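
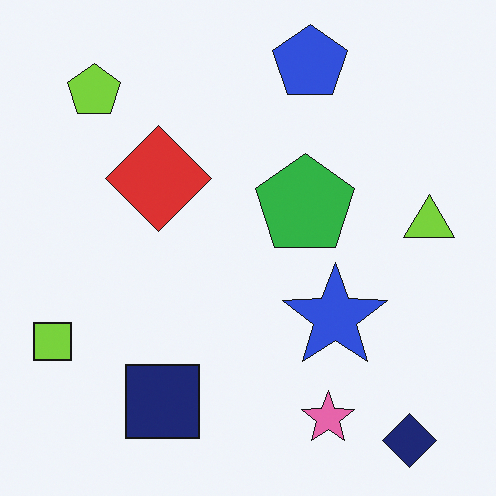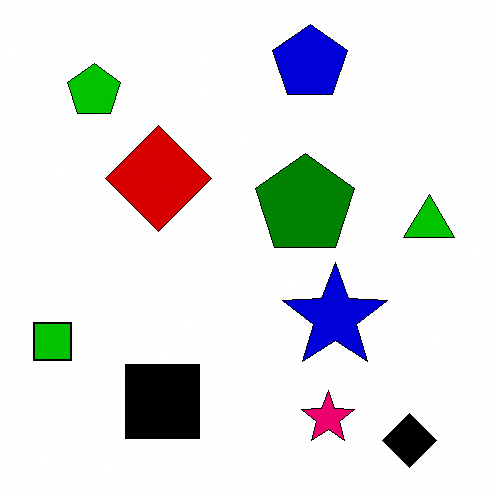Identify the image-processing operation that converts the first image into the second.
Given much higher contrast.

Tones are pushed away from mid-grey across the whole image — a global contrast change.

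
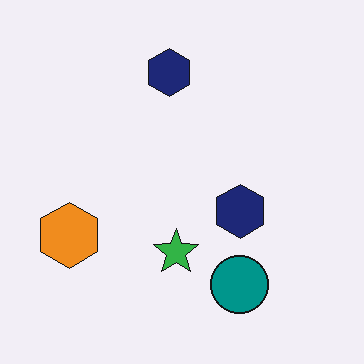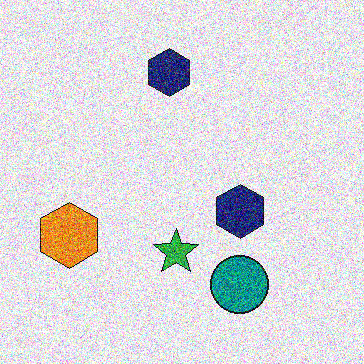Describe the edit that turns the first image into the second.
This is the original image degraded with heavy additive noise.

Random speckle covers the whole image, including the flat background.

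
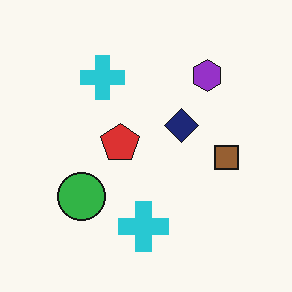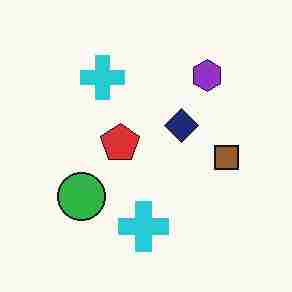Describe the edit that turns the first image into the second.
Heavily JPEG-compressed with obvious blocking artifacts.

Blocky 8×8 compression artifacts appear around shape edges and the flat background shows ringing — characteristic JPEG degradation.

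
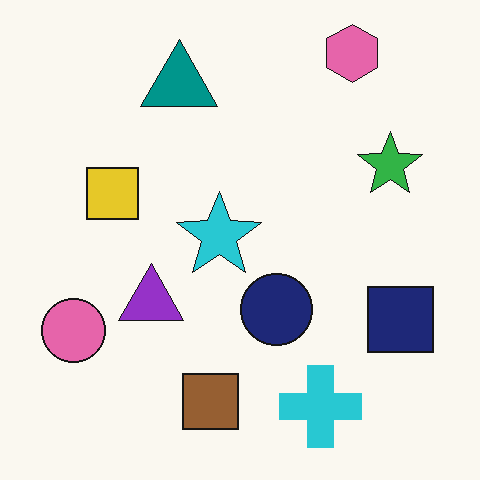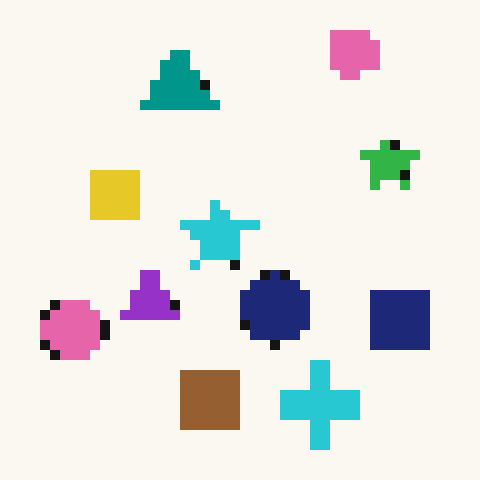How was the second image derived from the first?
The image was coarsely pixelated.

Shapes are reduced to large square blocks; fine edges and outlines are lost — a downscale-then-upscale (mosaic) effect.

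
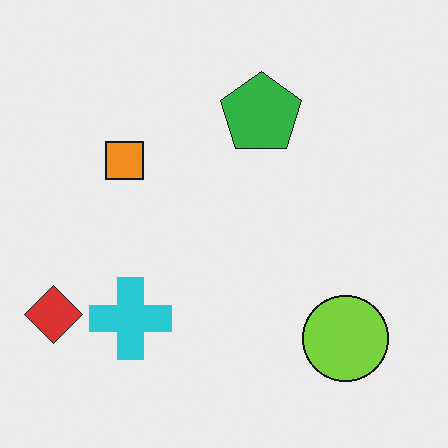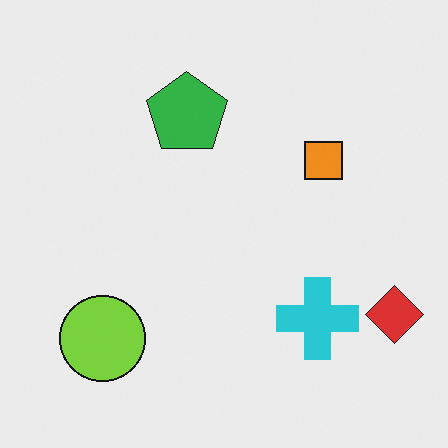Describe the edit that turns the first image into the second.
This is the original image flipped horizontally (left ↔ right).

The red diamond is in the bottom-left of the first image and the bottom-right of the second — shapes on opposite sides of the vertical midline have swapped in a mirror flip.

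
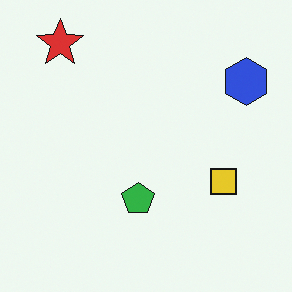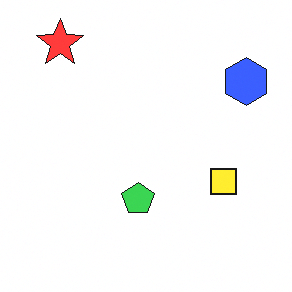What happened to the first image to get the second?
The image was brightened a little.

Every pixel — background and shapes alike — is uniformly brightened.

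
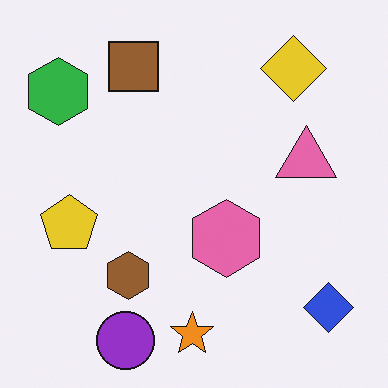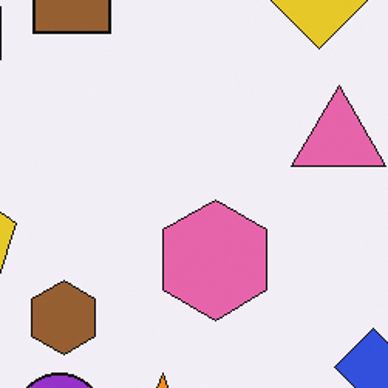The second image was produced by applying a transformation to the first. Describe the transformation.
Cropped to a modestly smaller region and rescaled.

The visible shapes are larger and the field of view is narrower; shapes near the original edges may be partly or wholly outside the frame — a crop-and-rescale.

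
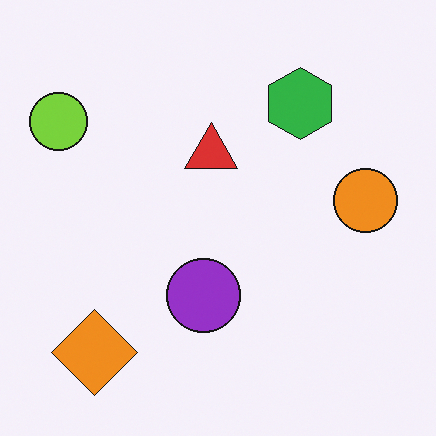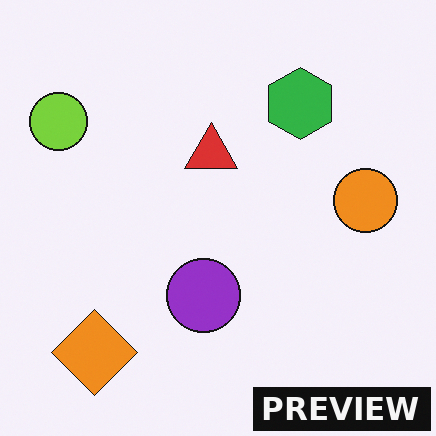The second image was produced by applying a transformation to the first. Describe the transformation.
The transformation is: watermarked with the text "PREVIEW" in the lower-right corner.

A dark label reading "PREVIEW" appears in the lower-right corner.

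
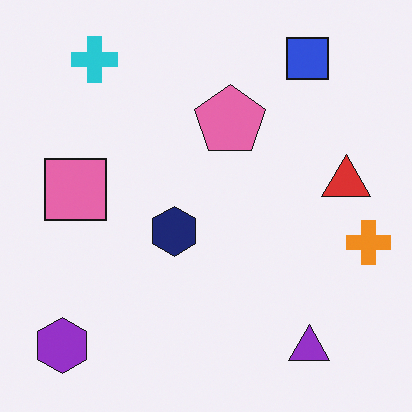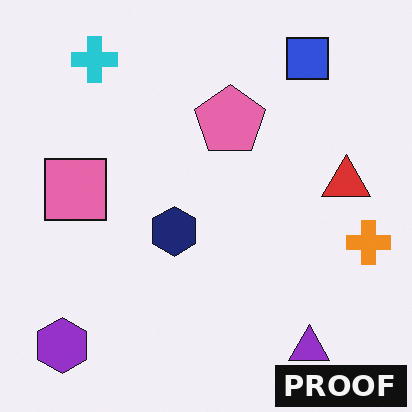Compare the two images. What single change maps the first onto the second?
Watermarked with the text "PROOF" in the lower-right corner.

A dark label reading "PROOF" appears in the lower-right corner.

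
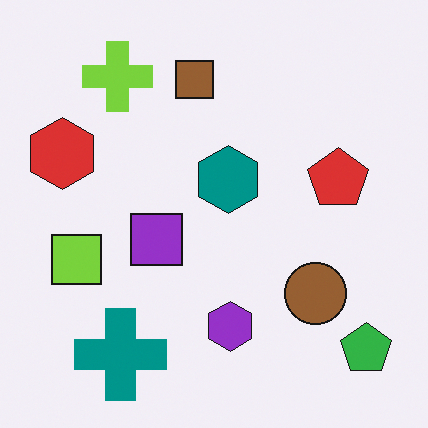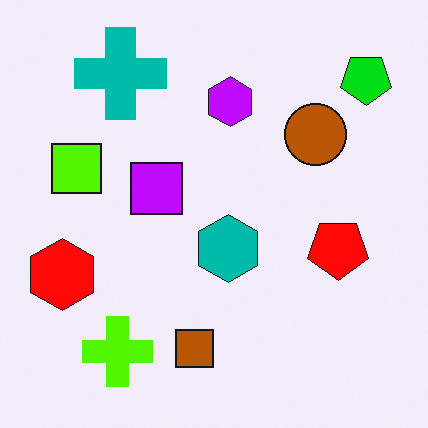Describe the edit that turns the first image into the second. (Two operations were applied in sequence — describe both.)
This is the original image flipped vertically (top ↔ bottom), then made much more vivid (saturation change).

The teal cross is in the bottom-left of the first image and the top-left of the second — shapes on opposite sides of the horizontal midline have swapped in a mirror flip. All colors are more vivid — a global saturation change.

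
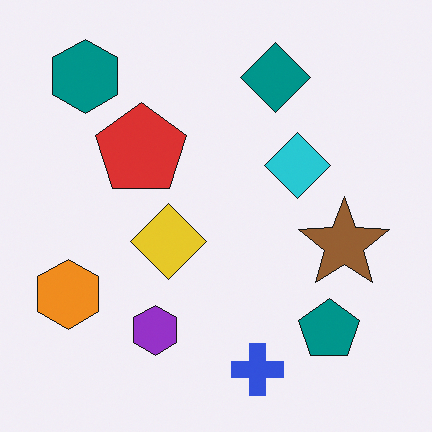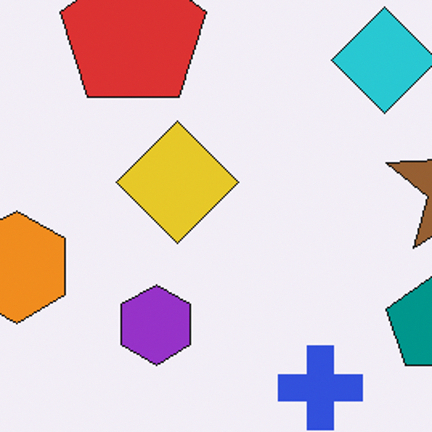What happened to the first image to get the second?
The second image is the first cropped slightly and scaled back up.

The visible shapes are larger and the field of view is narrower; shapes near the original edges may be partly or wholly outside the frame — a crop-and-rescale.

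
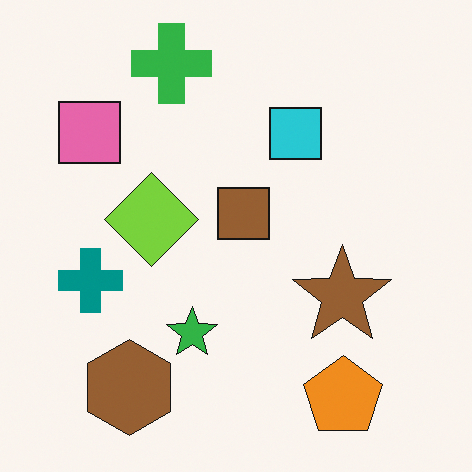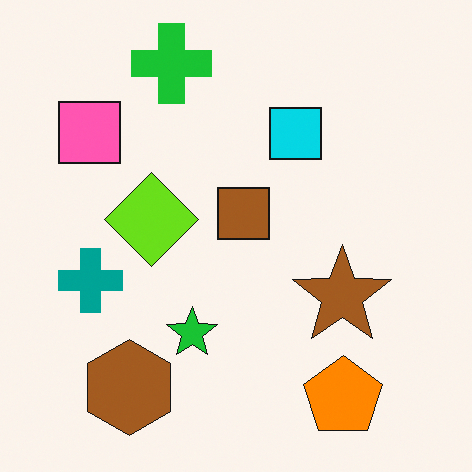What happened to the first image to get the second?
The second image is the first slightly oversaturated.

All colors are more vivid — a global saturation change.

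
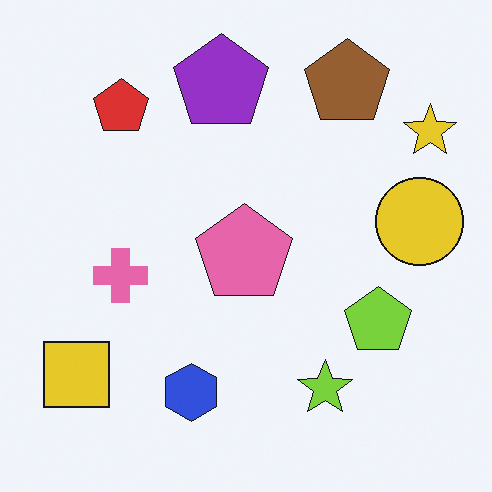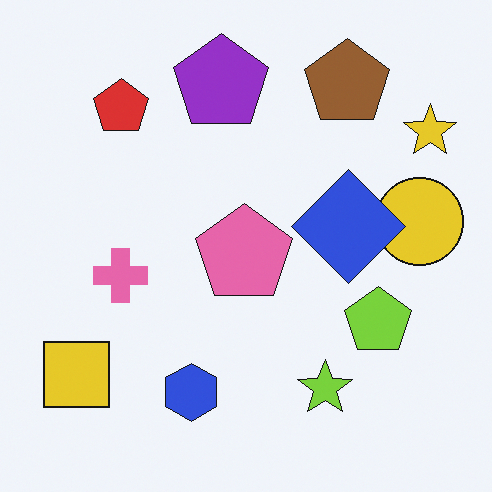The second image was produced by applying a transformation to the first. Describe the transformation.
It was overlaid with an additional blue diamond.

A blue diamond appears in the second image that is absent from the first.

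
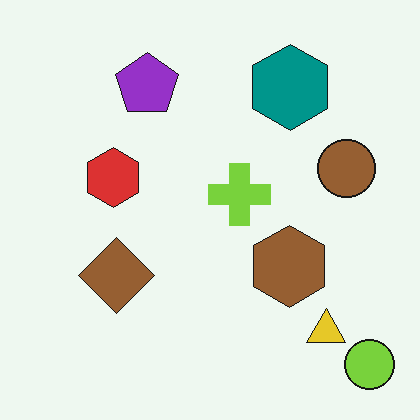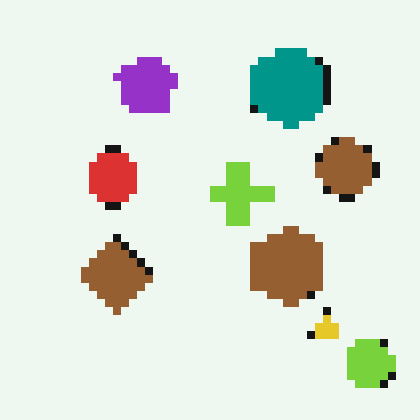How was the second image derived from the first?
It was pixelated into visible square blocks.

Shapes are reduced to large square blocks; fine edges and outlines are lost — a downscale-then-upscale (mosaic) effect.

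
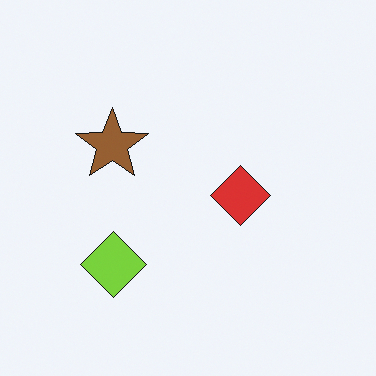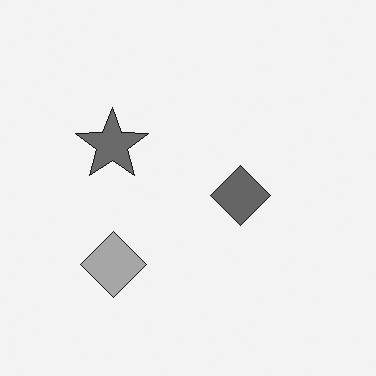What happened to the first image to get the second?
The image was converted to grayscale.

All color is removed — every shape is now a shade of grey.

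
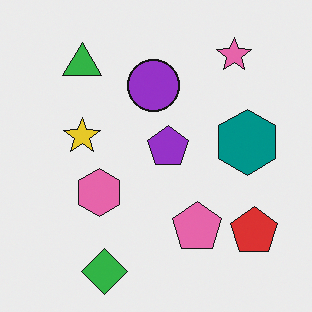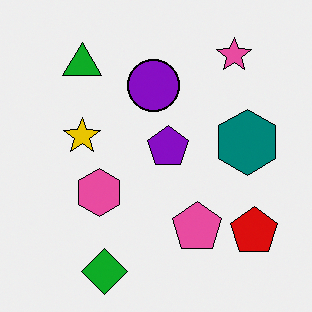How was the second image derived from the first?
It was given slightly increased contrast.

Tones are pushed away from mid-grey across the whole image — a global contrast change.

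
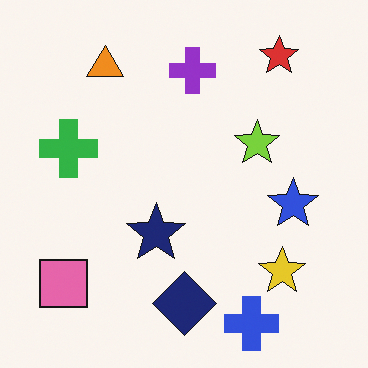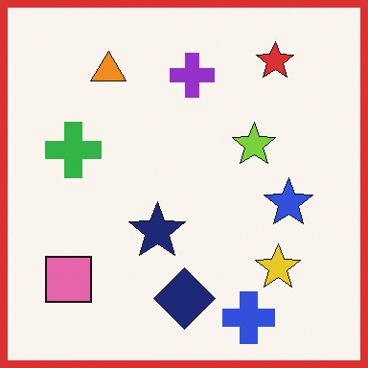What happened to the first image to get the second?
The image was framed with a red border.

A solid red frame runs around the edge of the second image, with the content slightly shrunk inside it.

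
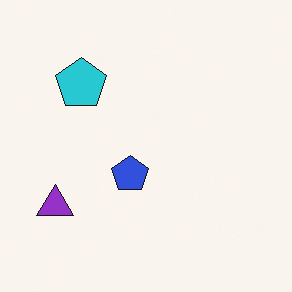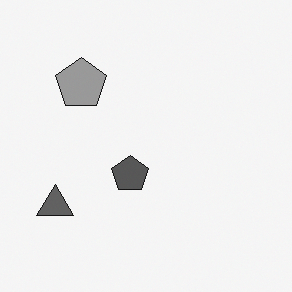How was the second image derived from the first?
The image was converted to grayscale.

All color is removed — every shape is now a shade of grey.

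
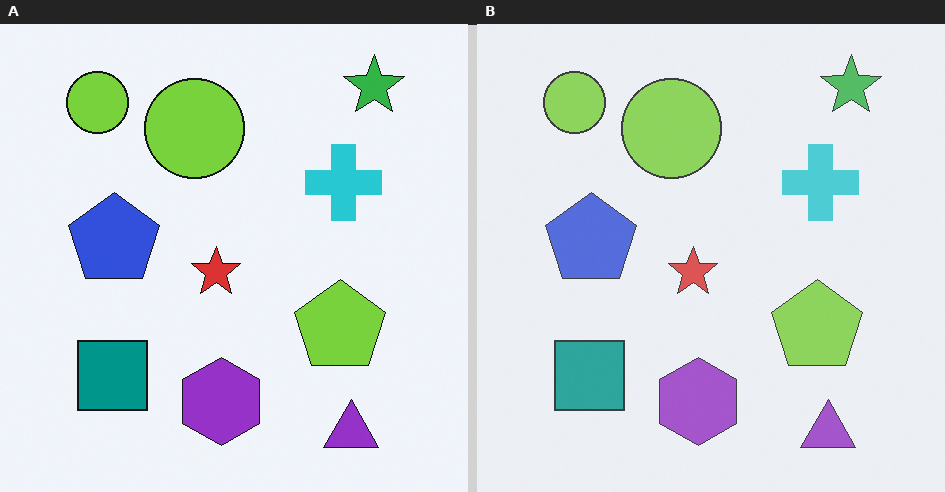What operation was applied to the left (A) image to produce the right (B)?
Given slightly reduced contrast.

Tones are pushed toward mid-grey across the whole image — a global contrast change.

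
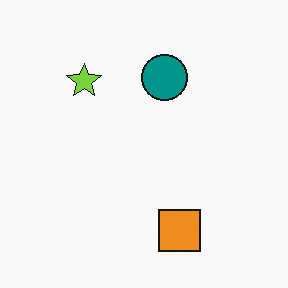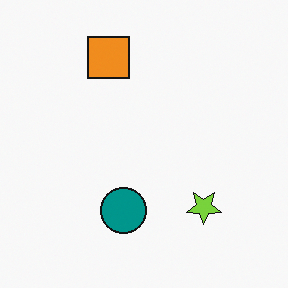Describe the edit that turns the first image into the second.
It was rotated 180°.

The orange square sits in the bottom of the first image and the top of the second — consistent with a whole-image 180° rotation.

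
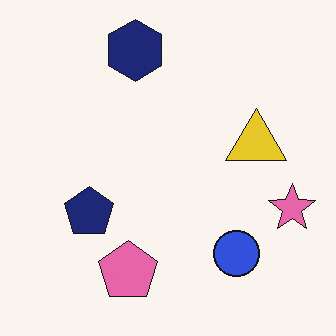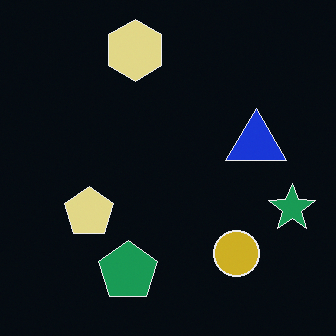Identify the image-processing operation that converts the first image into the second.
Color-inverted (negative).

The light background has become dark and every shape's color is its complement — a photographic negative.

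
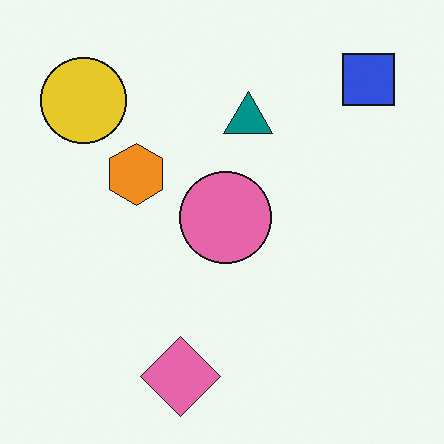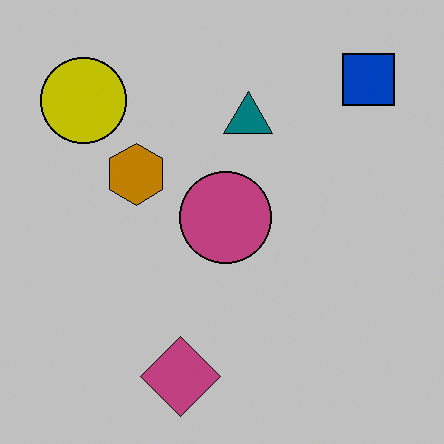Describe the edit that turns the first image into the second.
Aggressively posterized.

Each flat color has snapped to a coarser quantized level — most visibly, the near-white background has dropped to a flat grey.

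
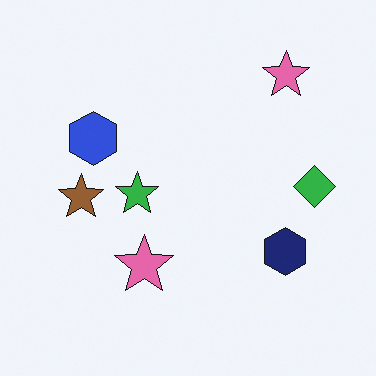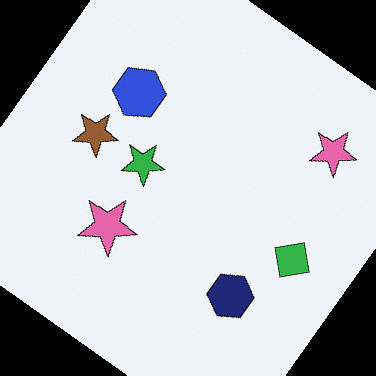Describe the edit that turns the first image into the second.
It was rotated clockwise by a large amount — several tens of degrees.

Every shape is tilted by the same angle and the image corners show triangular fill wedges — a whole-image rotation by a non-right angle.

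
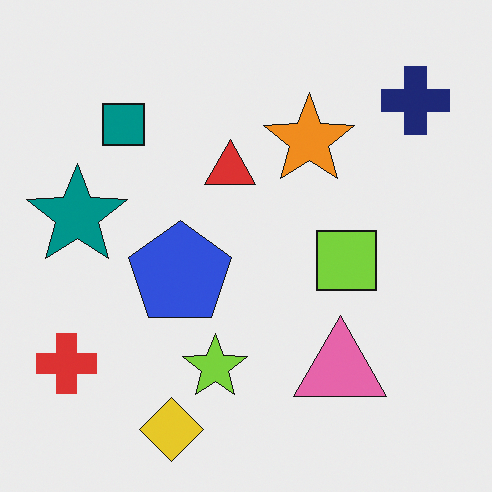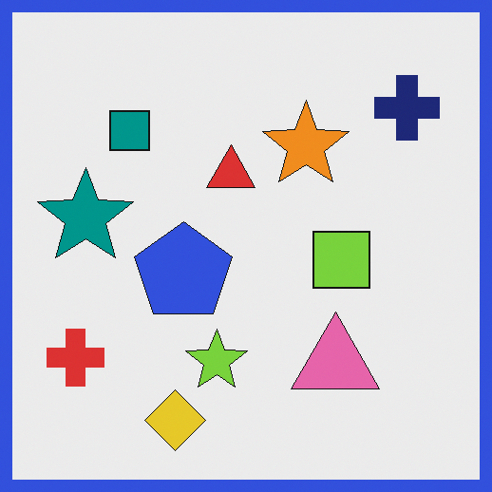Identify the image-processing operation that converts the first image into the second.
Framed with a blue border.

A solid blue frame runs around the edge of the second image, with the content slightly shrunk inside it.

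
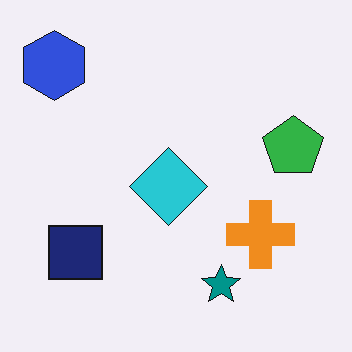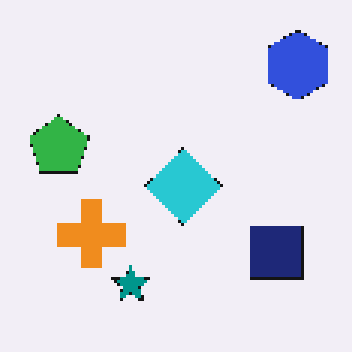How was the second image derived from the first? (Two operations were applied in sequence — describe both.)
The transformation is: flipped horizontally (left ↔ right), then lightly pixelated (a mild mosaic effect).

The blue hexagon is in the top-left of the first image and the top-right of the second — shapes on opposite sides of the vertical midline have swapped in a mirror flip. Shapes are reduced to large square blocks; fine edges and outlines are lost — a downscale-then-upscale (mosaic) effect.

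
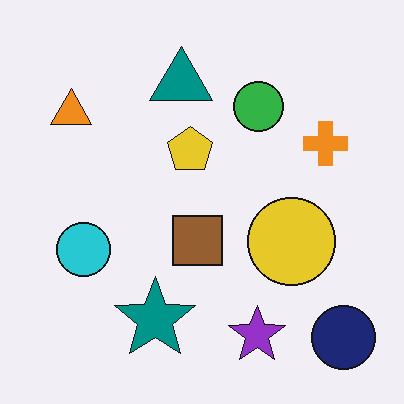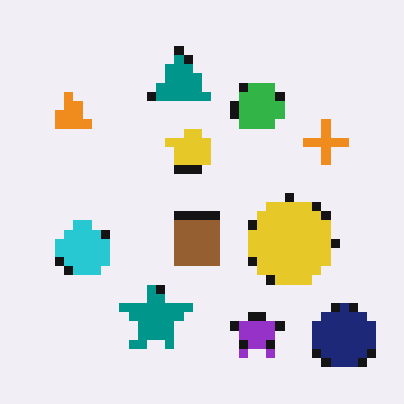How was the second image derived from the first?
Heavily pixelated into large blocks.

Shapes are reduced to large square blocks; fine edges and outlines are lost — a downscale-then-upscale (mosaic) effect.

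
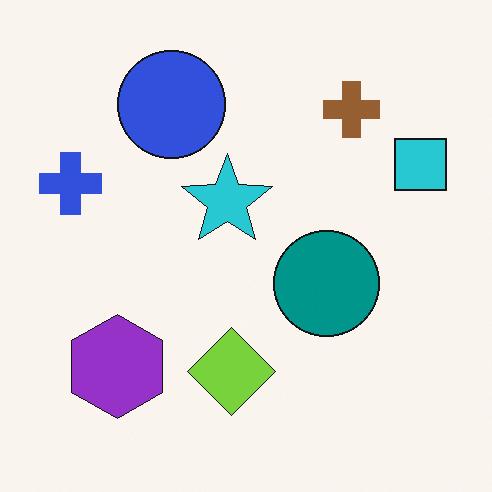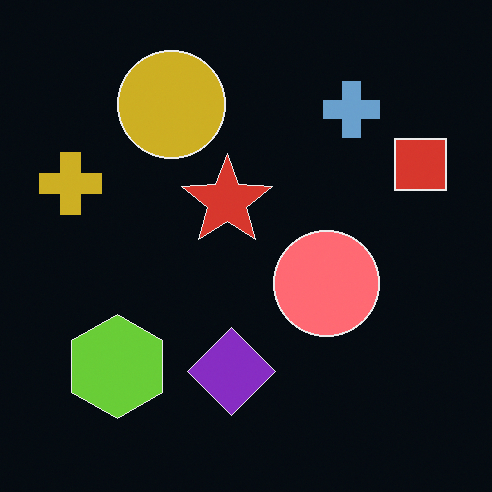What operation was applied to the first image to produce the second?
The transformation is: color-inverted (negative).

The light background has become dark and every shape's color is its complement — a photographic negative.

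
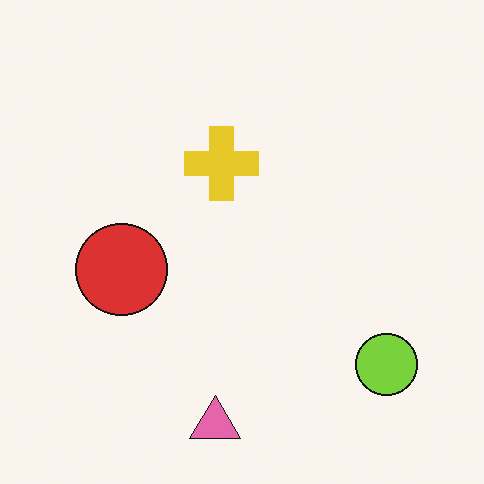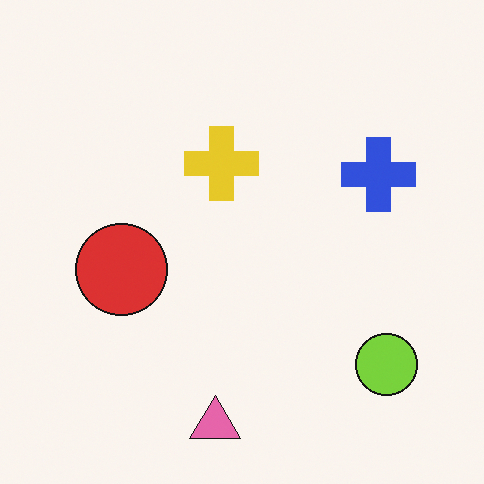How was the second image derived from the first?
Overlaid with an additional blue cross.

A blue cross appears in the second image that is absent from the first.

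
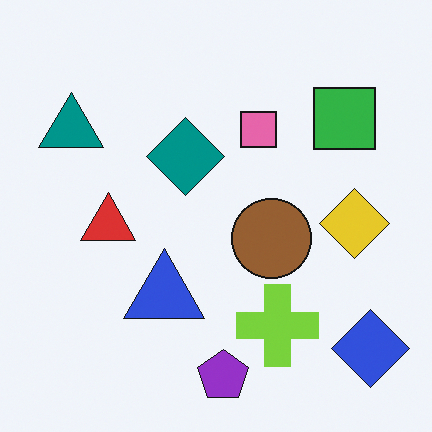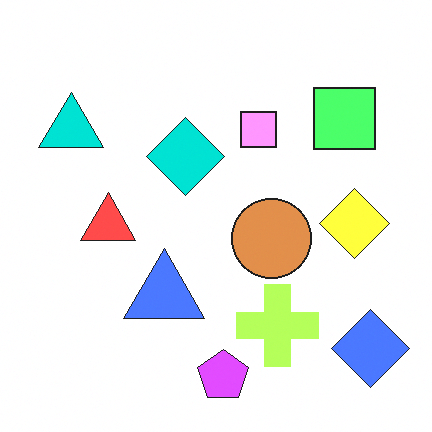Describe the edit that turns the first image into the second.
The transformation is: substantially brightened.

Every pixel — background and shapes alike — is uniformly brightened.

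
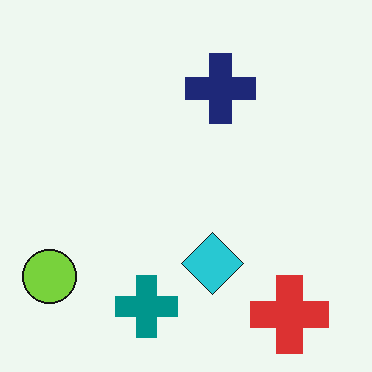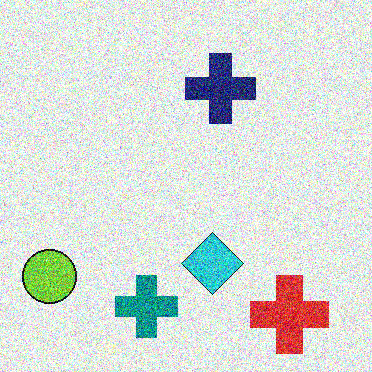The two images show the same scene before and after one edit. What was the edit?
The second image is the first degraded with strong gaussian noise.

Random speckle covers the whole image, including the flat background.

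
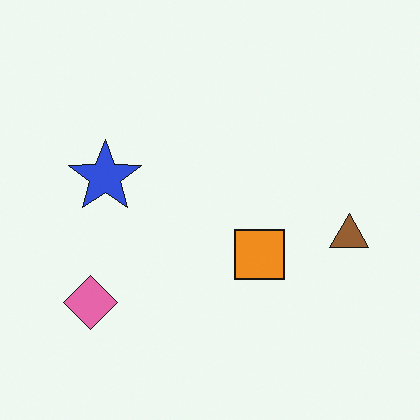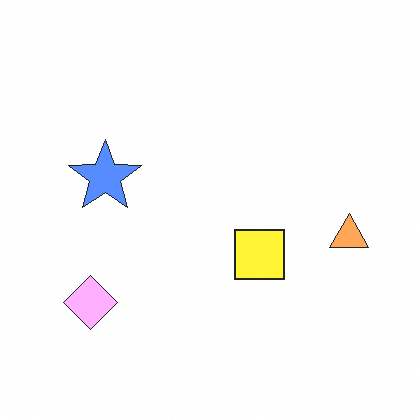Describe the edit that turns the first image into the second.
It was noticeably brightened.

Every pixel — background and shapes alike — is uniformly brightened.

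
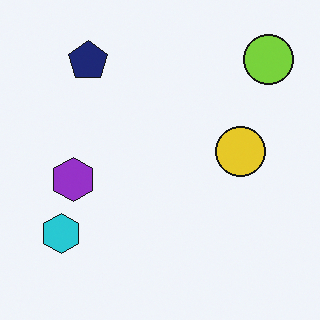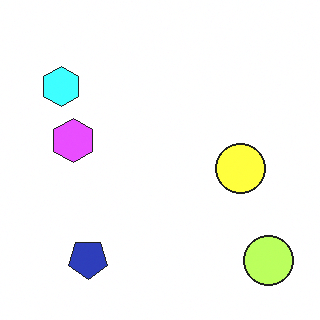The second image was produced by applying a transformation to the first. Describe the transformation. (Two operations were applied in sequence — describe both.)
The image was flipped vertically (top ↔ bottom), then substantially brightened.

The lime circle is in the top-right of the first image and the bottom-right of the second — shapes on opposite sides of the horizontal midline have swapped in a mirror flip. Every pixel — background and shapes alike — is uniformly brightened.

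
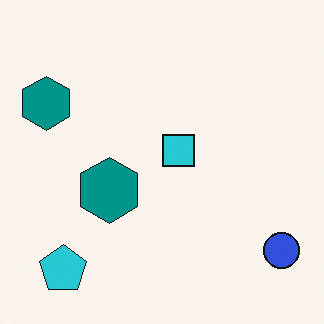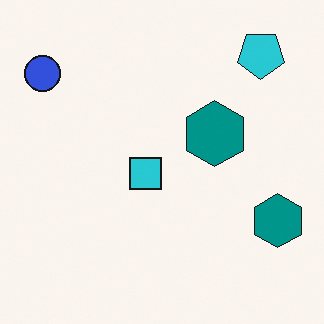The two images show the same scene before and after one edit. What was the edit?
The second image is the first rotated 180°.

The blue circle sits in the bottom-right of the first image and the top-left of the second — consistent with a whole-image 180° rotation.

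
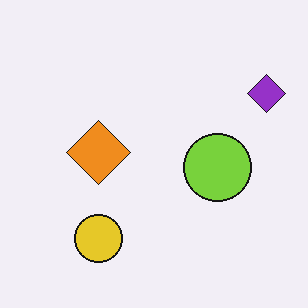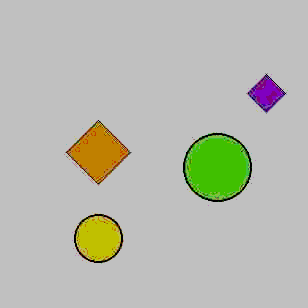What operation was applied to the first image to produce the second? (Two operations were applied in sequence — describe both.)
The image was heavily JPEG-compressed with obvious blocking artifacts, then heavily posterized to just a handful of flat colors.

Blocky 8×8 compression artifacts appear around shape edges and the flat background shows ringing — characteristic JPEG degradation. Each flat color has snapped to a coarser quantized level — most visibly, the near-white background has dropped to a flat grey.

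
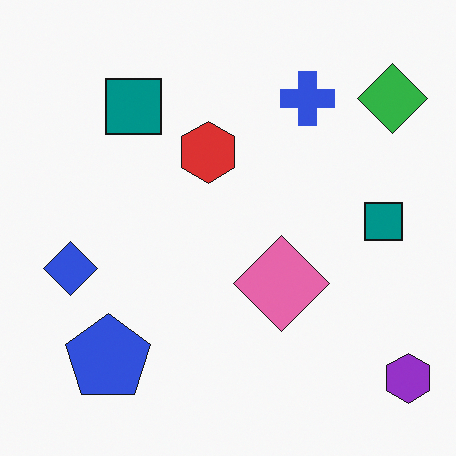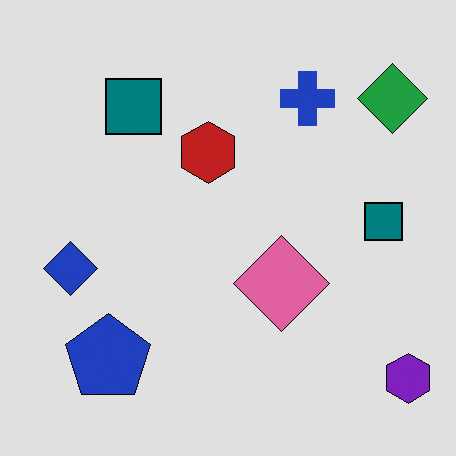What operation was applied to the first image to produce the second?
It was moderately posterized.

Each flat color has snapped to a coarser quantized level — most visibly, the near-white background has dropped to a flat grey.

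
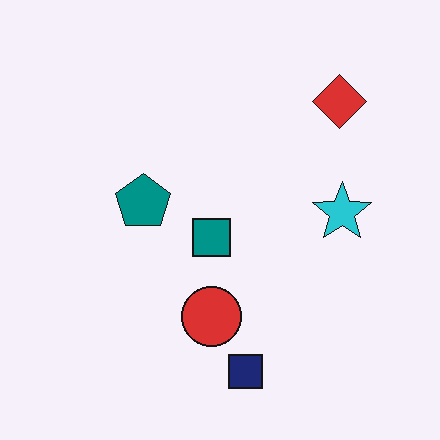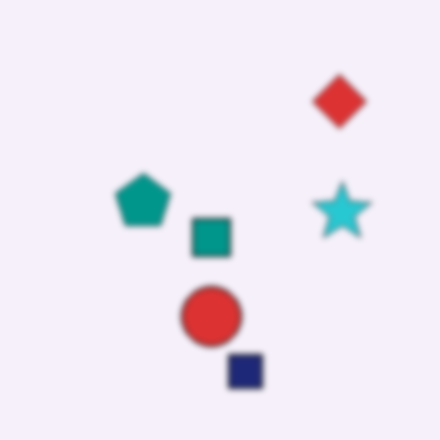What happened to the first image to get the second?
The second image is the first noticeably gaussian-blurred.

Shape edges and outlines are uniformly softened across the whole image.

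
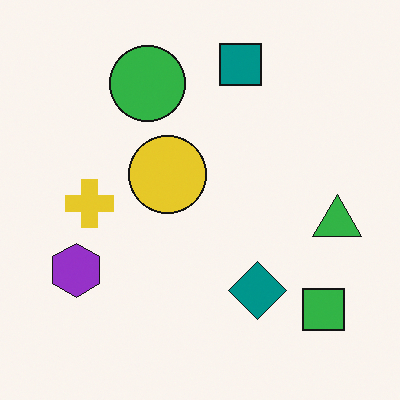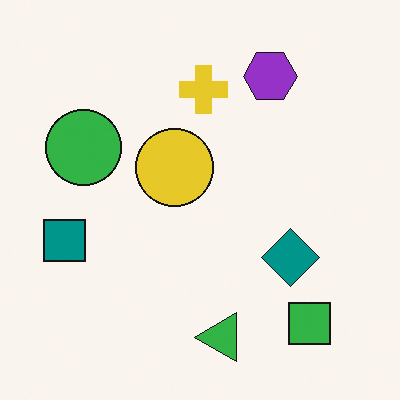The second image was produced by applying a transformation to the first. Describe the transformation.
The transformation is: transposed (reflected across the top-left ↔ bottom-right diagonal).

Shapes have swapped their row and column positions — what was in the top-right is now in the bottom-left — a diagonal reflection.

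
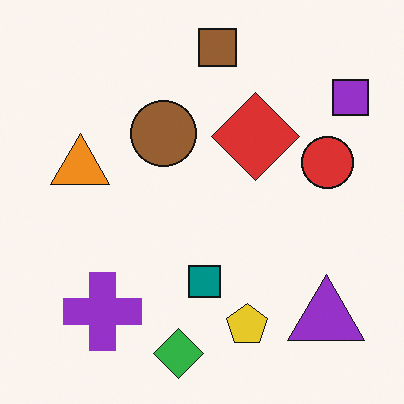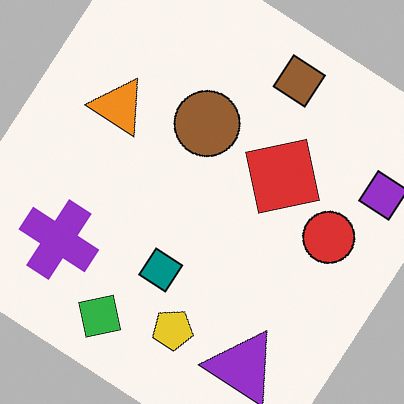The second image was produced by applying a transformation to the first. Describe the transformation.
It was rotated clockwise by a large amount — several tens of degrees.

Every shape is tilted by the same angle and the image corners show triangular fill wedges — a whole-image rotation by a non-right angle.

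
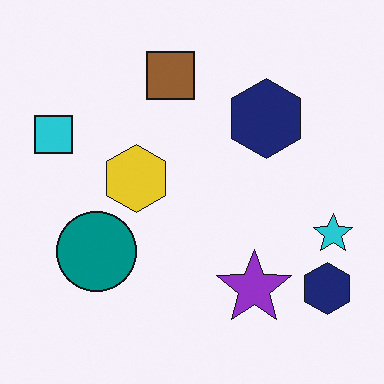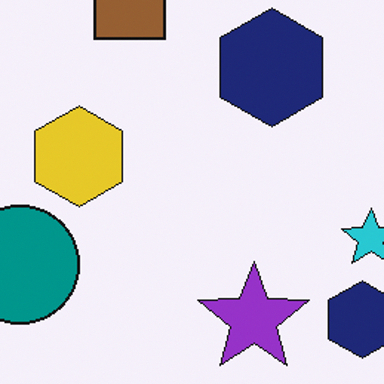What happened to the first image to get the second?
The transformation is: cropped slightly and scaled back up.

The visible shapes are larger and the field of view is narrower; shapes near the original edges may be partly or wholly outside the frame — a crop-and-rescale.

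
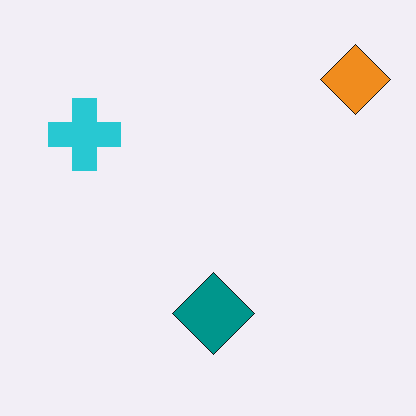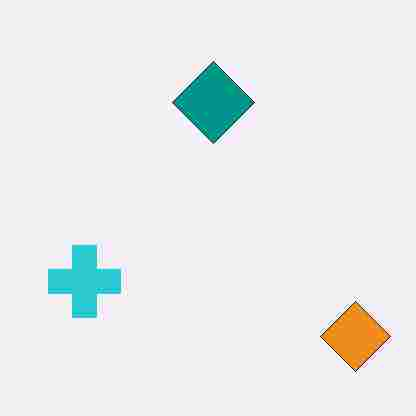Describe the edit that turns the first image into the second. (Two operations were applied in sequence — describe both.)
This is the original image degraded with heavy JPEG compression, then flipped vertically (top ↔ bottom).

Blocky 8×8 compression artifacts appear around shape edges and the flat background shows ringing — characteristic JPEG degradation. The orange diamond is in the top-right of the first image and the bottom-right of the second — shapes on opposite sides of the horizontal midline have swapped in a mirror flip.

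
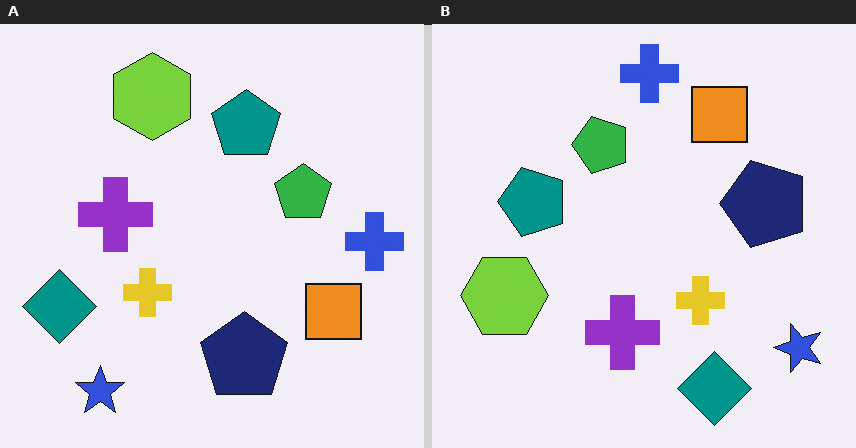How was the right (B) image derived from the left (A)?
The transformation is: rotated 90° counter-clockwise.

The blue star sits in the bottom-left of the left (A) image and the bottom-right of the right (B) — consistent with a whole-image 90° counter-clockwise rotation.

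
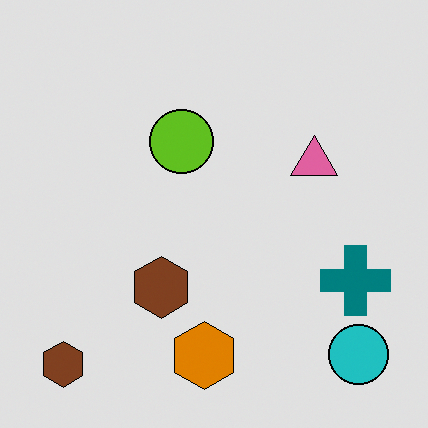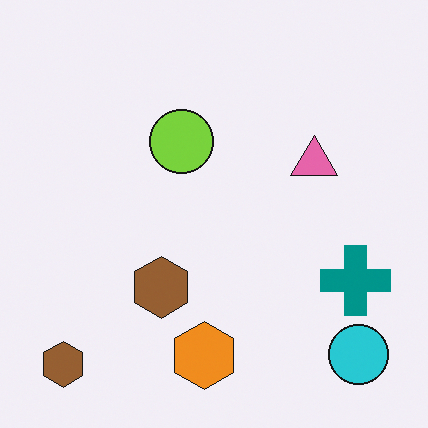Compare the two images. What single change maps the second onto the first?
This is the original image posterized to a reduced palette.

Each flat color has snapped to a coarser quantized level — most visibly, the near-white background has dropped to a flat grey.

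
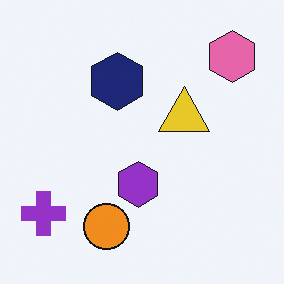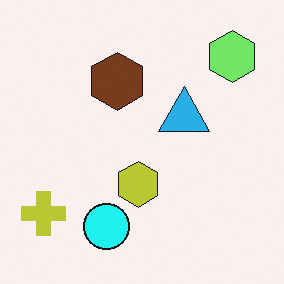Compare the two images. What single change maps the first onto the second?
The transformation is: hue-shifted through roughly a third of the color wheel.

Every shape's color has rotated by the same amount around the hue wheel — a uniform hue shift.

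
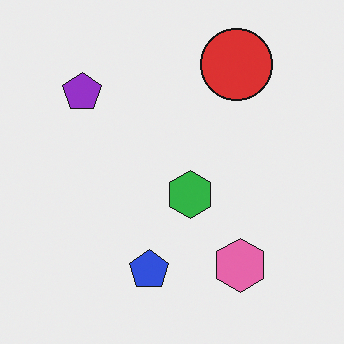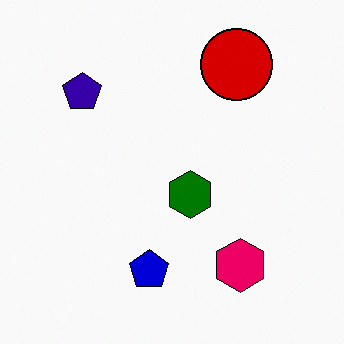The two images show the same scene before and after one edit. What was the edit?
The second image is the first given much higher contrast.

Tones are pushed away from mid-grey across the whole image — a global contrast change.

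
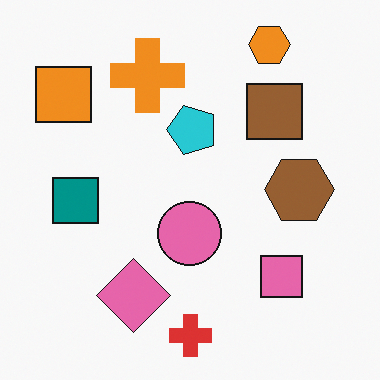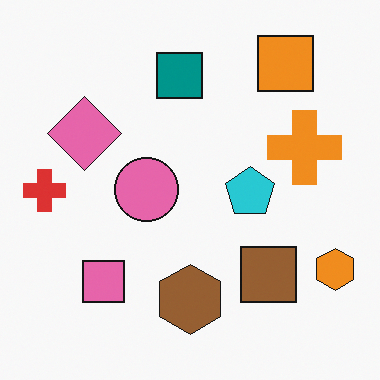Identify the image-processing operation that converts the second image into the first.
The image was rotated 90° counter-clockwise.

The orange hexagon sits in the bottom-right of the second image and the top-right of the first — consistent with a whole-image 90° counter-clockwise rotation.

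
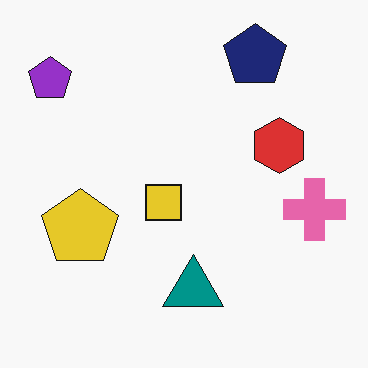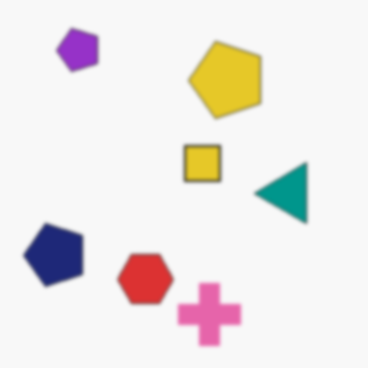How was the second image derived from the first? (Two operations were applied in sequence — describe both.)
The transformation is: transposed (reflected across the top-left ↔ bottom-right diagonal), then given a subtle gaussian blur.

Shapes have swapped their row and column positions — what was in the top-right is now in the bottom-left — a diagonal reflection. Shape edges and outlines are uniformly softened across the whole image.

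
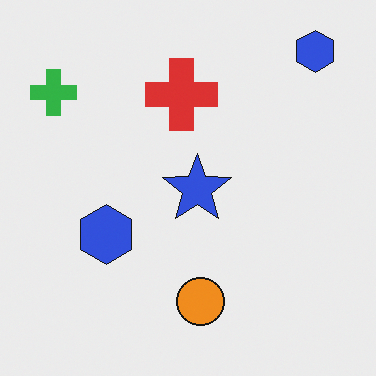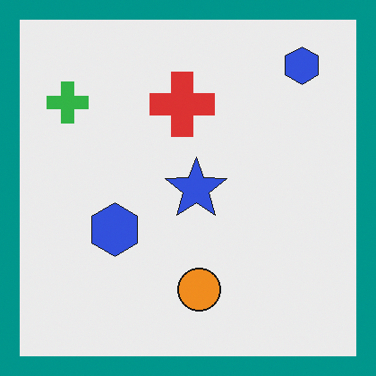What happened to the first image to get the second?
Framed with a teal border.

A solid teal frame runs around the edge of the second image, with the content slightly shrunk inside it.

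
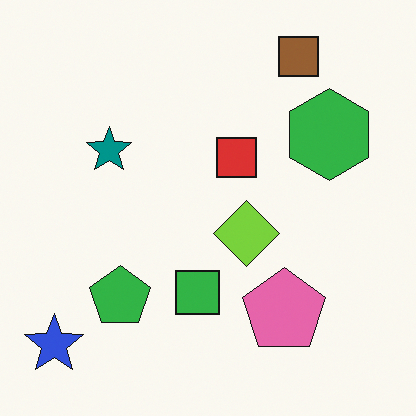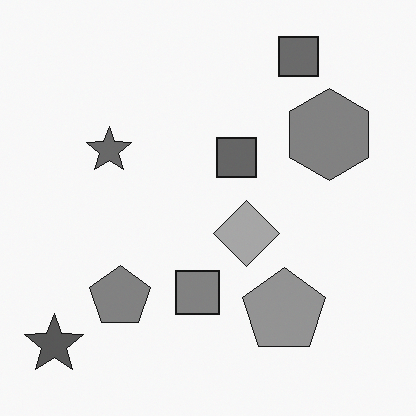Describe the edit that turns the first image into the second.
The second image is the first converted to grayscale.

All color is removed — every shape is now a shade of grey.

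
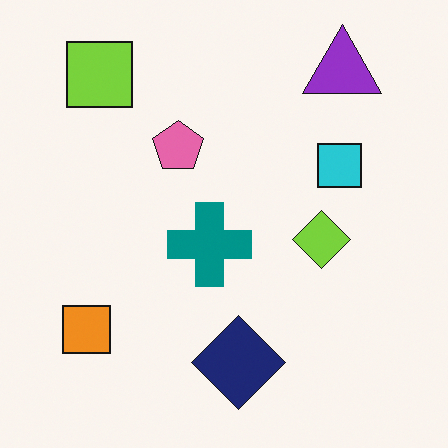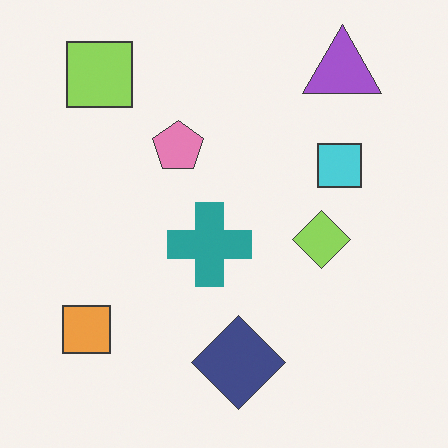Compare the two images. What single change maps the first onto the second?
This is the original image given slightly reduced contrast.

Tones are pushed toward mid-grey across the whole image — a global contrast change.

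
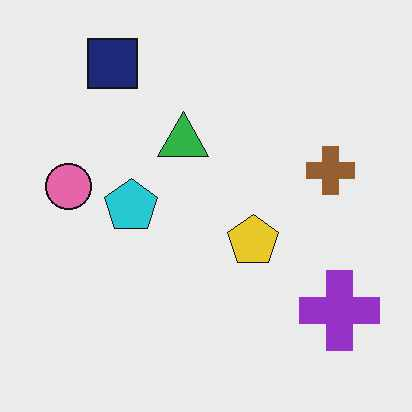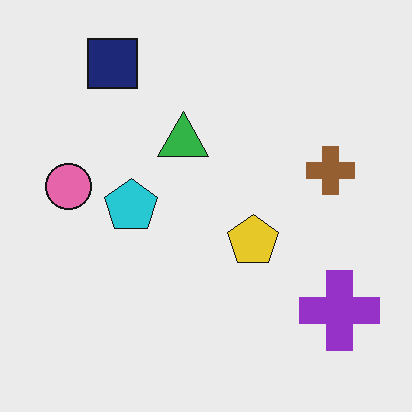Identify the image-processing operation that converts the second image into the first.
The image was JPEG-compressed with visible artifacts.

Blocky 8×8 compression artifacts appear around shape edges and the flat background shows ringing — characteristic JPEG degradation.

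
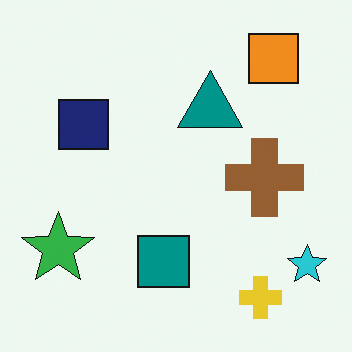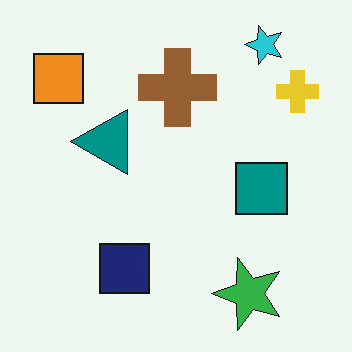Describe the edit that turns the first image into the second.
The transformation is: rotated 90° counter-clockwise.

The cyan star sits in the bottom-right of the first image and the top-right of the second — consistent with a whole-image 90° counter-clockwise rotation.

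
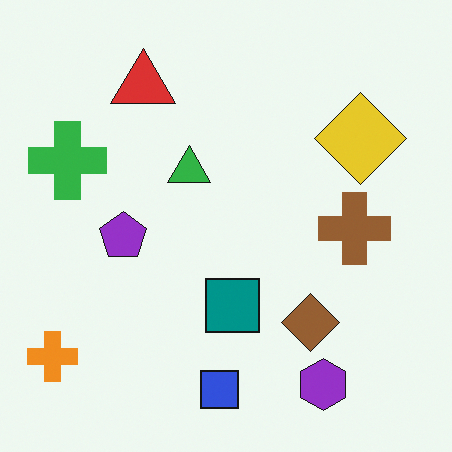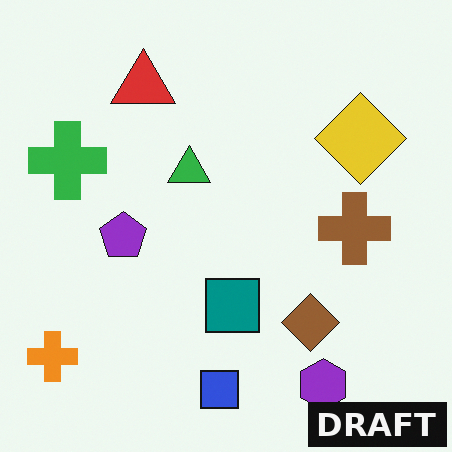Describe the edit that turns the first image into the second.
It was watermarked with the text "DRAFT" in the lower-right corner.

A dark label reading "DRAFT" appears in the lower-right corner.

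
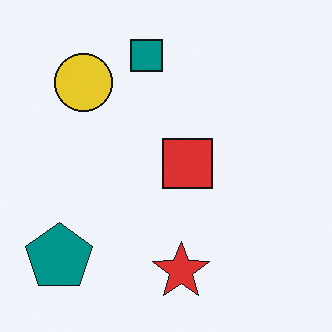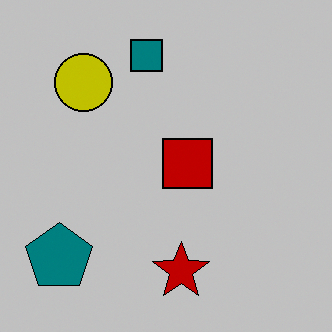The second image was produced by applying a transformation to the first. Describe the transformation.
This is the original image heavily posterized to just a handful of flat colors.

Each flat color has snapped to a coarser quantized level — most visibly, the near-white background has dropped to a flat grey.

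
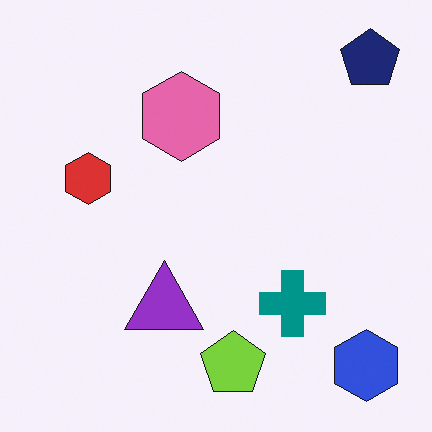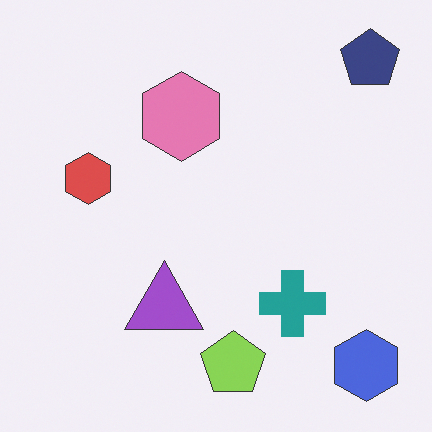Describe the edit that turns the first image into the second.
The transformation is: given slightly reduced contrast.

Tones are pushed toward mid-grey across the whole image — a global contrast change.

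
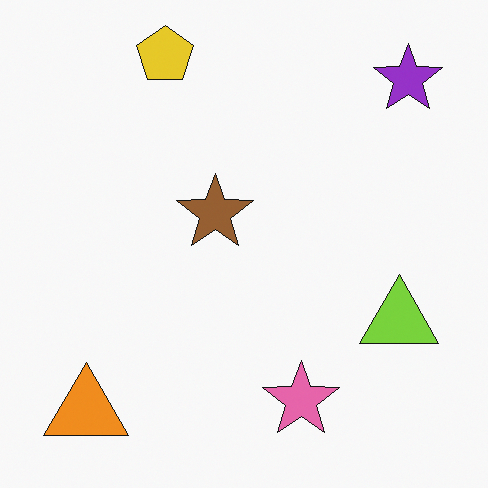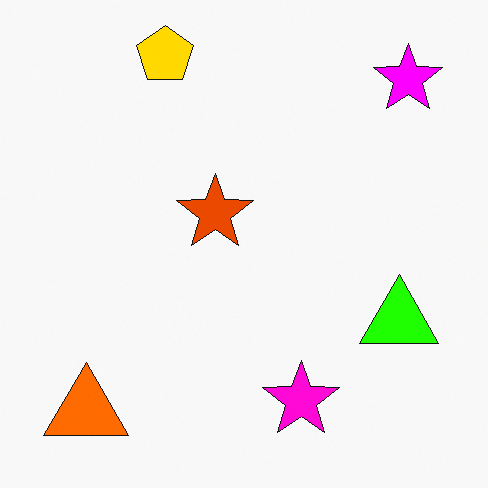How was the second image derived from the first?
This is the original image made much more vivid (saturation change).

All colors are more vivid — a global saturation change.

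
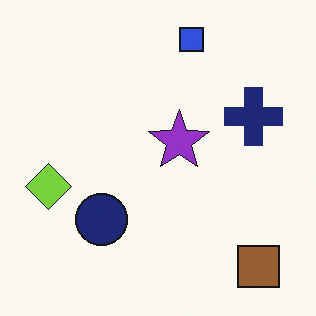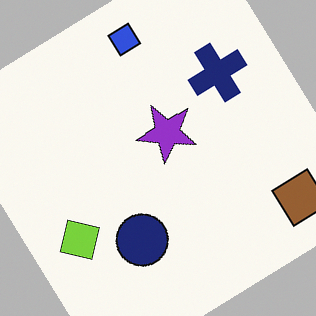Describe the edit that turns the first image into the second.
The image was rotated counter-clockwise by a large amount — several tens of degrees.

Every shape is tilted by the same angle and the image corners show triangular fill wedges — a whole-image rotation by a non-right angle.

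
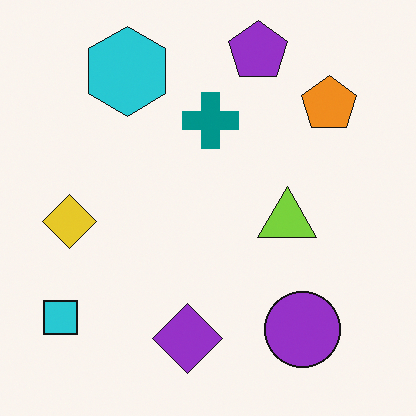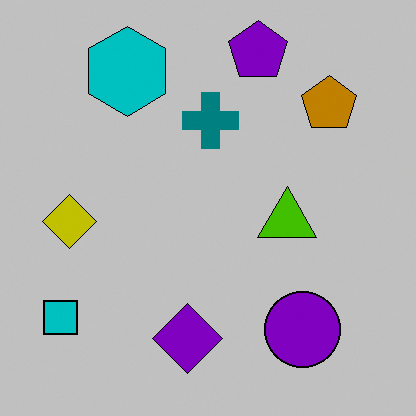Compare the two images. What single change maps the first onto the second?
The second image is the first aggressively posterized.

Each flat color has snapped to a coarser quantized level — most visibly, the near-white background has dropped to a flat grey.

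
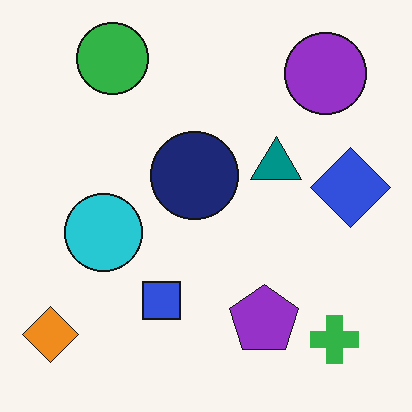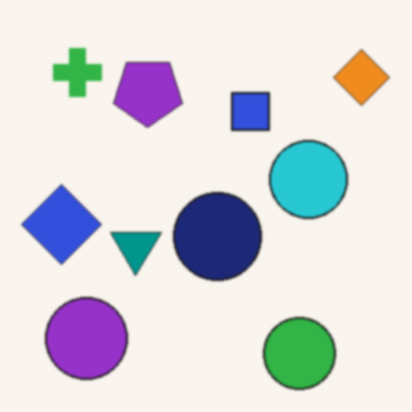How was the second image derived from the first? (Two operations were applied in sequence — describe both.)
It was rotated 180°, then slightly softened.

The orange diamond sits in the bottom-left of the first image and the top-right of the second — consistent with a whole-image 180° rotation. Shape edges and outlines are uniformly softened across the whole image.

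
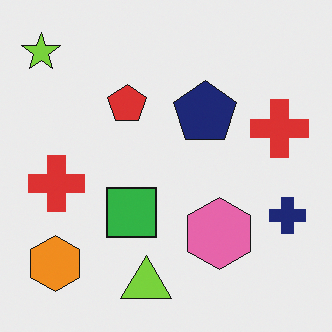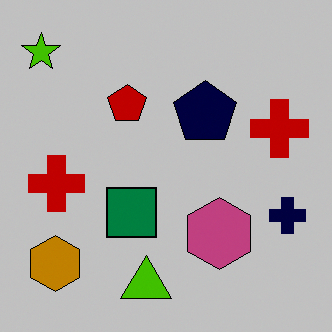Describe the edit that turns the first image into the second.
Heavily posterized to just a handful of flat colors.

Each flat color has snapped to a coarser quantized level — most visibly, the near-white background has dropped to a flat grey.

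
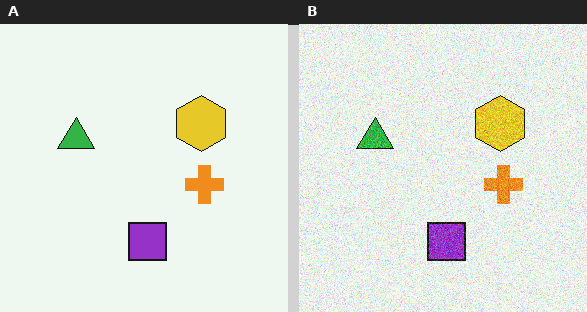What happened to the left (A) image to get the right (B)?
It was degraded with moderate additive noise.

Random speckle covers the whole image, including the flat background.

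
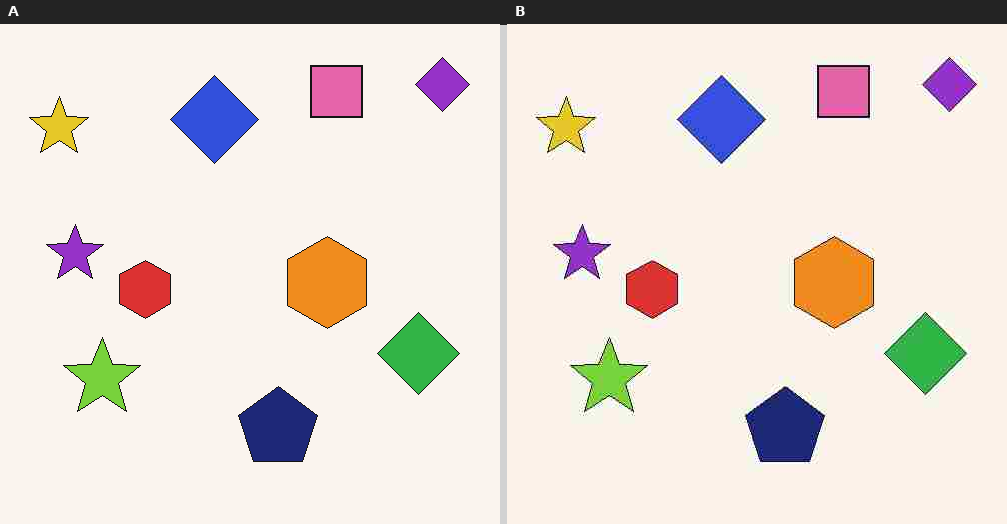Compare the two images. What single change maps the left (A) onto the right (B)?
The right (B) image is the left (A) degraded with heavy JPEG compression.

Blocky 8×8 compression artifacts appear around shape edges and the flat background shows ringing — characteristic JPEG degradation.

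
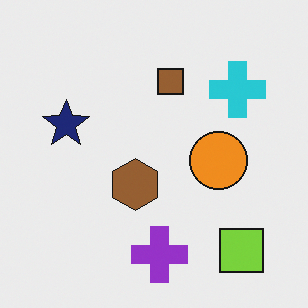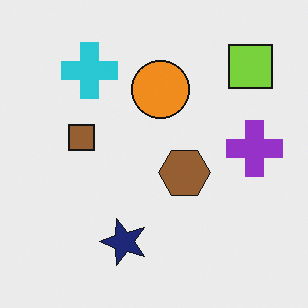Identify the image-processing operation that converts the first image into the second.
The image was rotated 90° counter-clockwise.

The lime square sits in the bottom-right of the first image and the top-right of the second — consistent with a whole-image 90° counter-clockwise rotation.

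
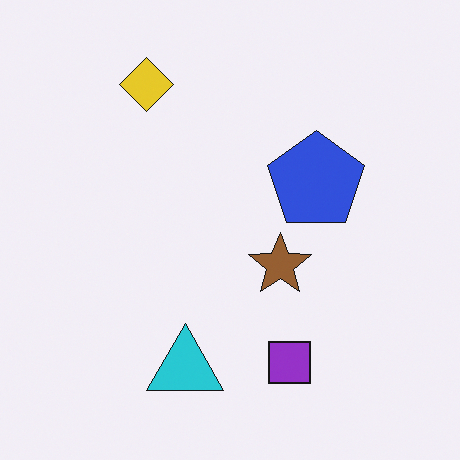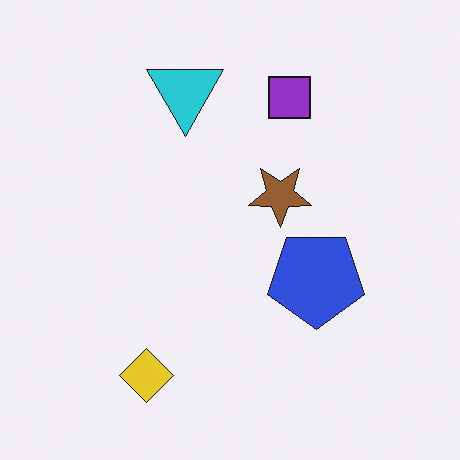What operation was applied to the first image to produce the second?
The image was flipped vertically (top ↔ bottom).

The yellow diamond is in the top-left of the first image and the bottom-left of the second — shapes on opposite sides of the horizontal midline have swapped in a mirror flip.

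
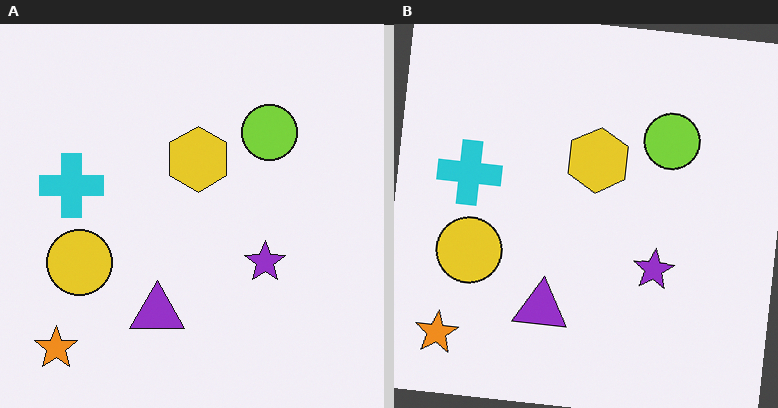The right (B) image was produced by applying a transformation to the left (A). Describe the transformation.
The image was rotated clockwise by a slight angle.

Every shape is tilted by the same angle and the image corners show triangular fill wedges — a whole-image rotation by a non-right angle.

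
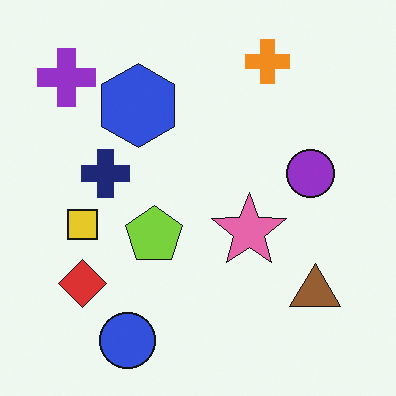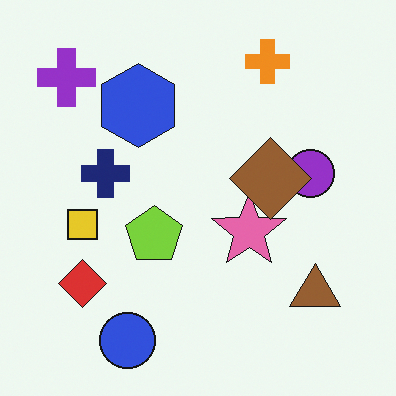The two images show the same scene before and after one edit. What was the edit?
The second image is the first overlaid with an additional brown diamond.

A brown diamond appears in the second image that is absent from the first.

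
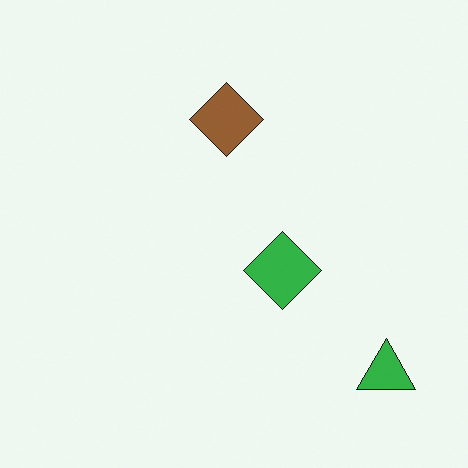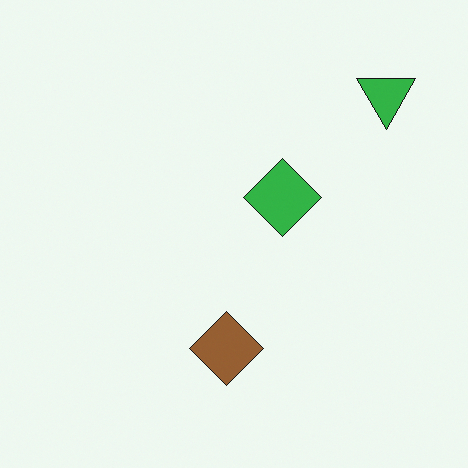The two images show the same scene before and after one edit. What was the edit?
The image was flipped vertically (top ↔ bottom).

The green triangle is in the bottom-right of the first image and the top-right of the second — shapes on opposite sides of the horizontal midline have swapped in a mirror flip.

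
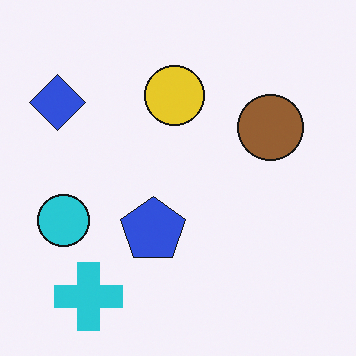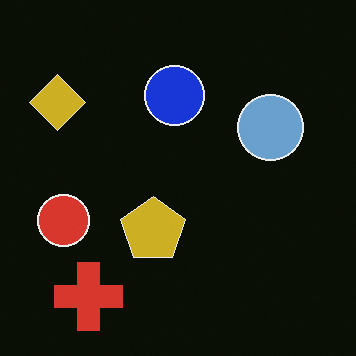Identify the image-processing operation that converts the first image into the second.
The image was color-inverted (negative).

The light background has become dark and every shape's color is its complement — a photographic negative.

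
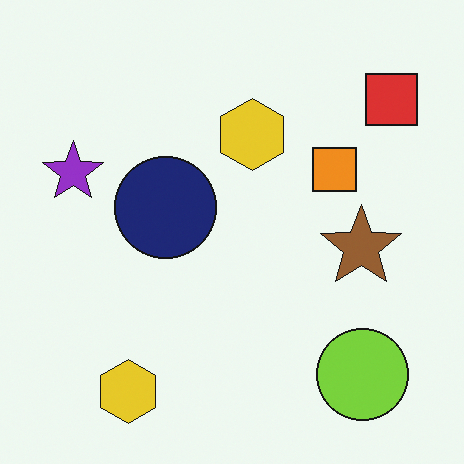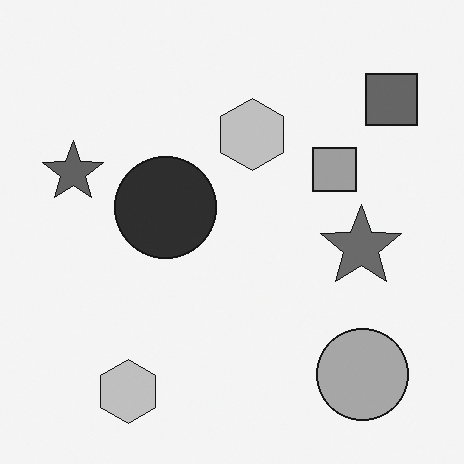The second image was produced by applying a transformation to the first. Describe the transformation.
The second image is the first converted to grayscale.

All color is removed — every shape is now a shade of grey.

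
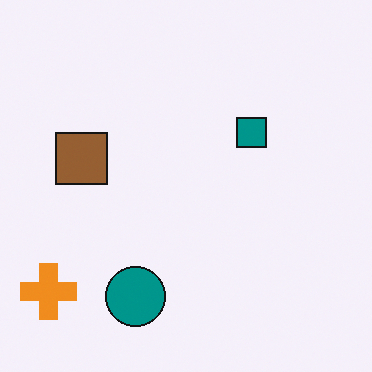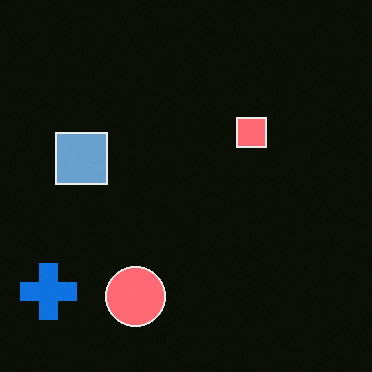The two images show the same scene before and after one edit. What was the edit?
The image was color-inverted (negative).

The light background has become dark and every shape's color is its complement — a photographic negative.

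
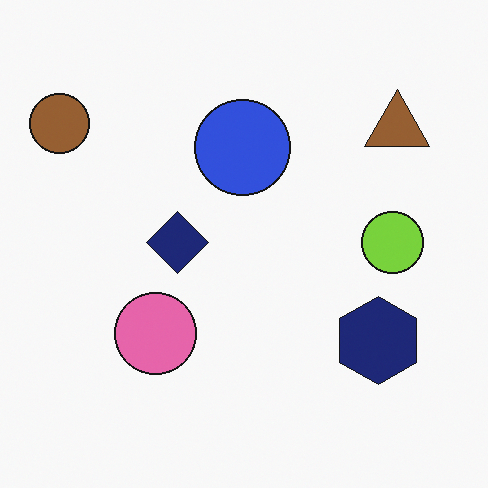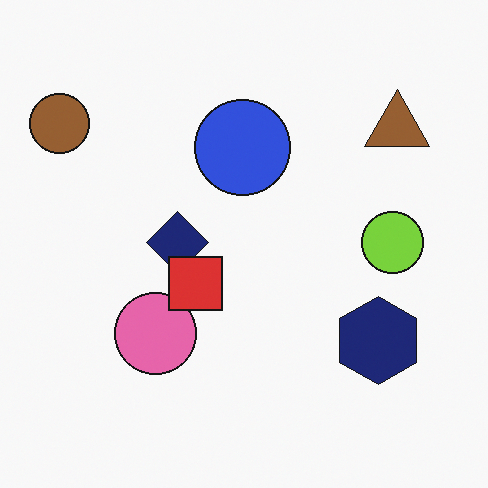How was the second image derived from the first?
The image was overlaid with an additional red square.

A red square appears in the second image that is absent from the first.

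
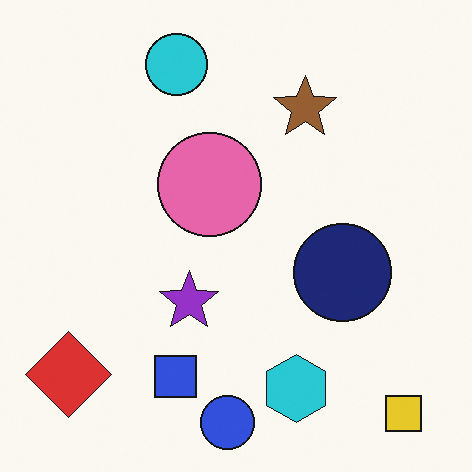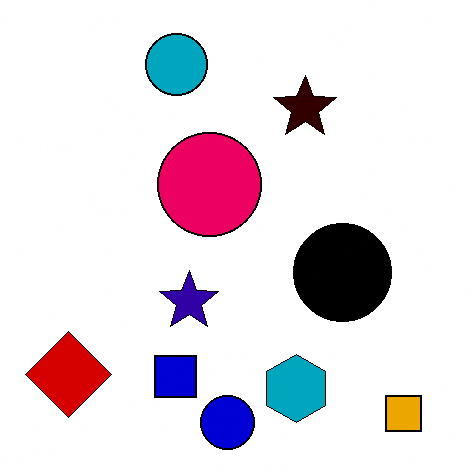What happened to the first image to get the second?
This is the original image given much higher contrast.

Tones are pushed away from mid-grey across the whole image — a global contrast change.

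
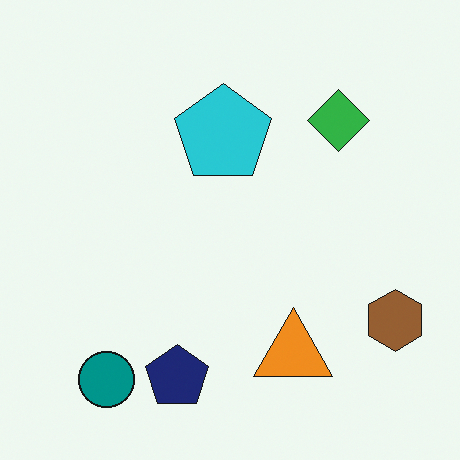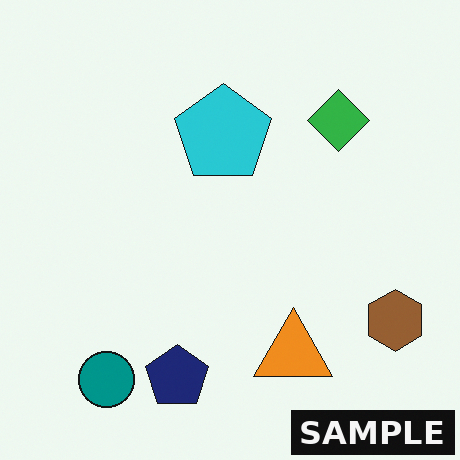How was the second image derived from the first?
This is the original image watermarked with the text "SAMPLE" in the lower-right corner.

A dark label reading "SAMPLE" appears in the lower-right corner.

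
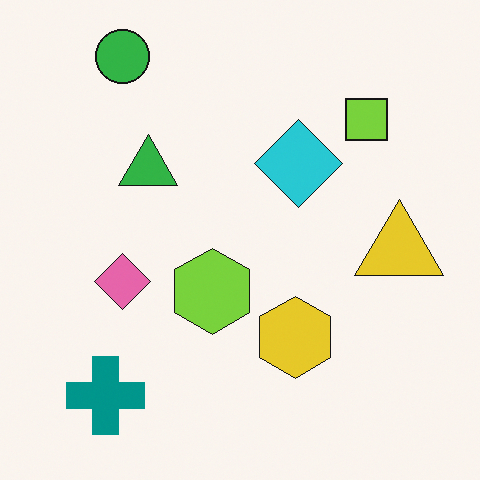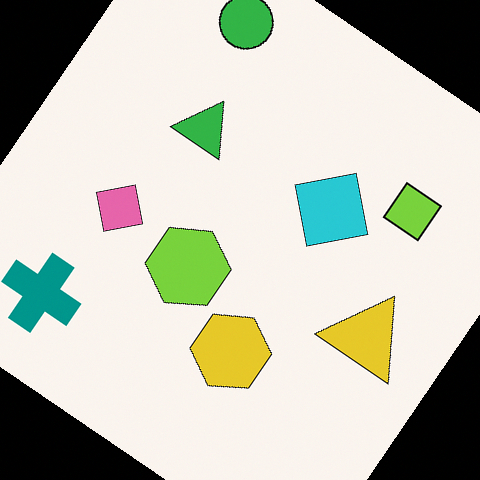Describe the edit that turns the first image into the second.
The image was rotated clockwise by a large amount — several tens of degrees.

Every shape is tilted by the same angle and the image corners show triangular fill wedges — a whole-image rotation by a non-right angle.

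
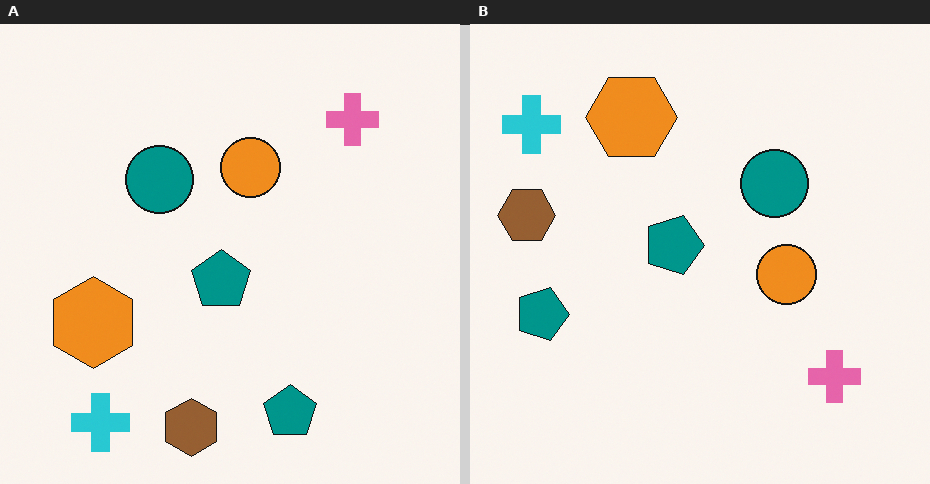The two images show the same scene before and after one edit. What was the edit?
The image was rotated 90° clockwise.

The cyan cross sits in the bottom-left of the left (A) image and the top-left of the right (B) — consistent with a whole-image 90° clockwise rotation.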